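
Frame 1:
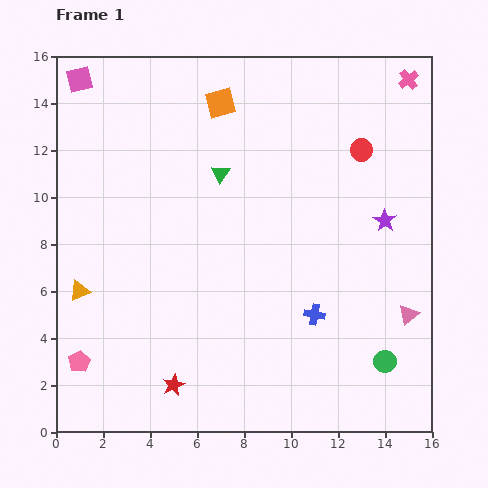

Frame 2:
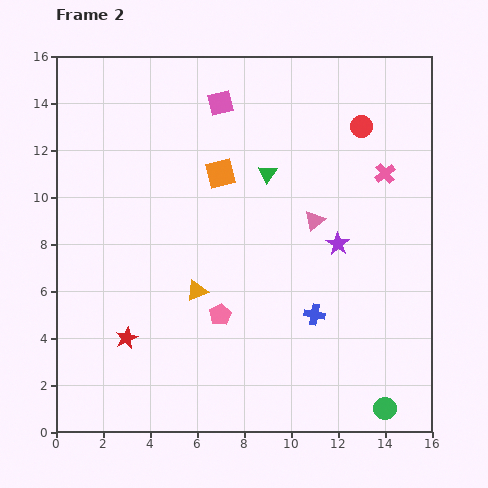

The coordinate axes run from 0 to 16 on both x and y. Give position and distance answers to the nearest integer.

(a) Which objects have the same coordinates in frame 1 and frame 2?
the blue cross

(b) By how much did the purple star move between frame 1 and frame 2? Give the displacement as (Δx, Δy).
(-2, -1)

The purple star was at (14, 9) in frame 1 and (12, 8) in frame 2.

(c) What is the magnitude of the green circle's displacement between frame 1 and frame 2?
2

The green circle moved from (14, 3) to (14, 1), a distance of √(0² + 2²) ≈ 2.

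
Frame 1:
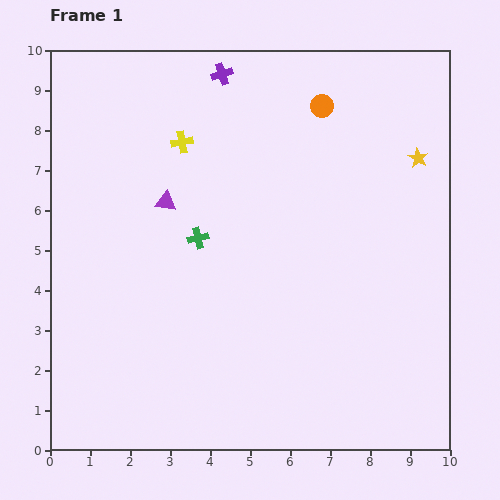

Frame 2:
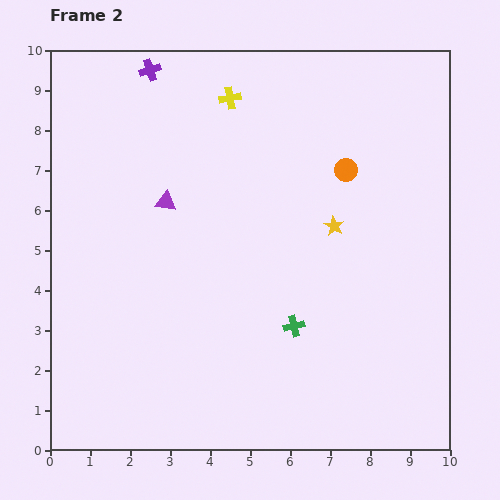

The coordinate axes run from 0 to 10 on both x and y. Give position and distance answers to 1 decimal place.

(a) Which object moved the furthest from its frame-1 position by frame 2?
the green cross

(moved 3.3; next 2.7)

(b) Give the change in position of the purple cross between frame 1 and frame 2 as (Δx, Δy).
(-1.8, 0.1)

The purple cross was at (4.3, 9.4) in frame 1 and (2.5, 9.5) in frame 2.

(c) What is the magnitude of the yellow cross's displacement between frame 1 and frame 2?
1.6

The yellow cross moved from (3.3, 7.7) to (4.5, 8.8), a distance of √(1.2² + 1.1²) ≈ 1.6.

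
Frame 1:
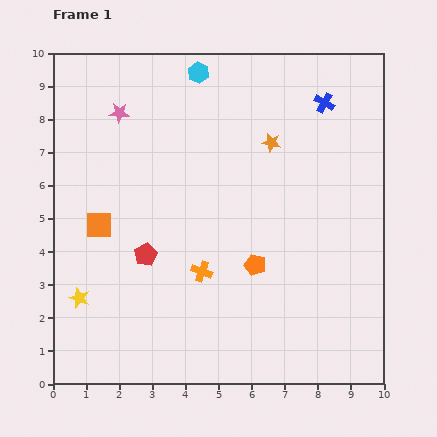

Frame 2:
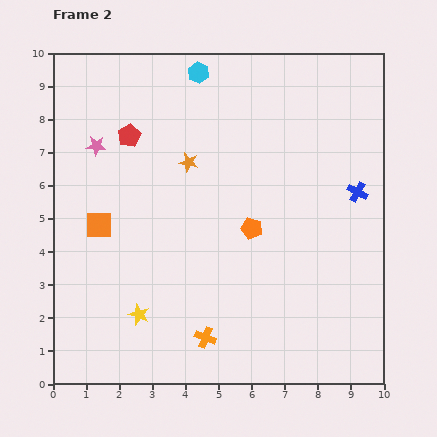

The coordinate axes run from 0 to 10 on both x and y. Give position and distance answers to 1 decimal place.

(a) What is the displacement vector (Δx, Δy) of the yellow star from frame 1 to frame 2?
(1.8, -0.5)

The yellow star was at (0.8, 2.6) in frame 1 and (2.6, 2.1) in frame 2.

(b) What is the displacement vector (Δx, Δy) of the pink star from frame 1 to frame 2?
(-0.7, -1.0)

The pink star was at (2.0, 8.2) in frame 1 and (1.3, 7.2) in frame 2.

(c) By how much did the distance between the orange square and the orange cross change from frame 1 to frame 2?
+1.3

Distance in frame 1: 3.4. Distance in frame 2: 4.7.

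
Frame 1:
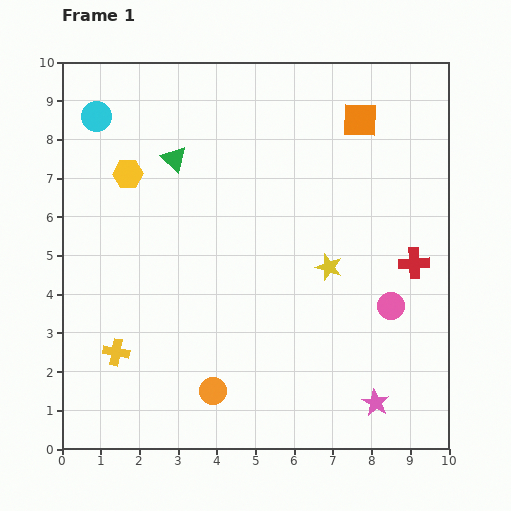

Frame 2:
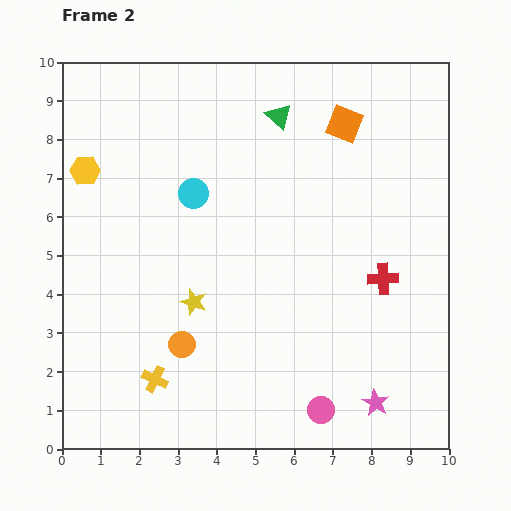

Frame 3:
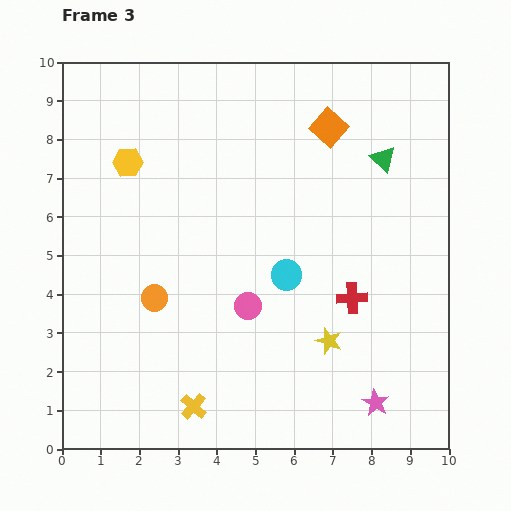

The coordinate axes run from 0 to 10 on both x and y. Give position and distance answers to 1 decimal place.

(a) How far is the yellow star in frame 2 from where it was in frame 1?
3.6

The yellow star moved from (6.9, 4.7) to (3.4, 3.8), a distance of √(3.5² + 0.9²) ≈ 3.6.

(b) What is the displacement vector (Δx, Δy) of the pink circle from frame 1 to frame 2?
(-1.8, -2.7)

The pink circle was at (8.5, 3.7) in frame 1 and (6.7, 1.0) in frame 2.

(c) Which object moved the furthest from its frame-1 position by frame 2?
the yellow star

(moved 3.6; next 3.2)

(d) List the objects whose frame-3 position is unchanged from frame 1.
the pink star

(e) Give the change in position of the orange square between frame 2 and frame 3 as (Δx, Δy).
(-0.4, -0.1)

The orange square was at (7.3, 8.4) in frame 2 and (6.9, 8.3) in frame 3.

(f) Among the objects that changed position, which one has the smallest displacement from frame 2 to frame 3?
the orange square

(moved 0.4)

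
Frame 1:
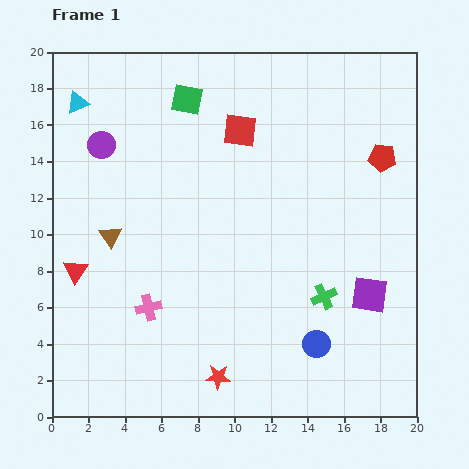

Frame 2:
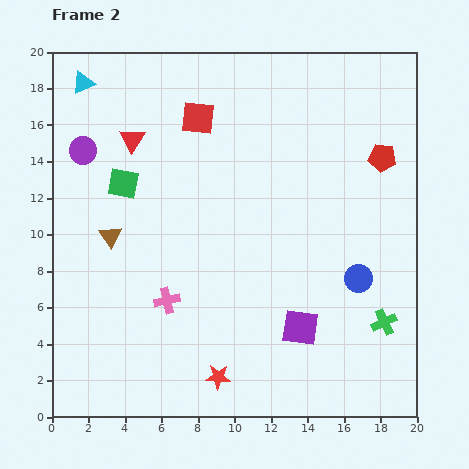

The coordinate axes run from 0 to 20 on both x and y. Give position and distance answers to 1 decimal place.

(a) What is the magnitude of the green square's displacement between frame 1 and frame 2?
5.8

The green square moved from (7.4, 17.4) to (3.9, 12.8), a distance of √(3.5² + 4.6²) ≈ 5.8.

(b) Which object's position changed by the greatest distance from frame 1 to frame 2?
the red triangle

(moved 7.8; next 5.8)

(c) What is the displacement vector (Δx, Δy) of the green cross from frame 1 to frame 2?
(3.3, -1.4)

The green cross was at (14.9, 6.6) in frame 1 and (18.2, 5.2) in frame 2.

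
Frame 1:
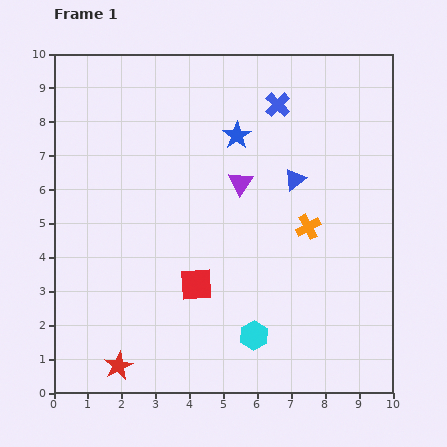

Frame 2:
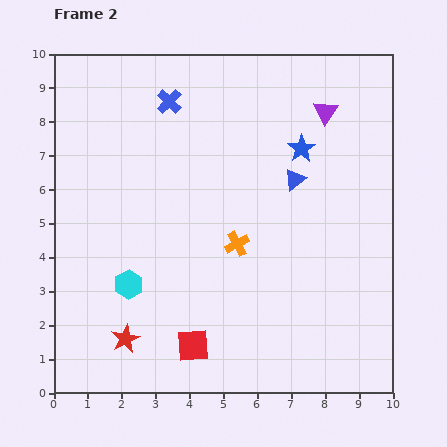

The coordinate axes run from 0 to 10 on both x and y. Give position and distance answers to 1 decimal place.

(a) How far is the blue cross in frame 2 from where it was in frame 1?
3.2

The blue cross moved from (6.6, 8.5) to (3.4, 8.6), a distance of √(3.2² + 0.1²) ≈ 3.2.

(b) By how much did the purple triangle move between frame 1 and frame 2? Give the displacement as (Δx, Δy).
(2.5, 2.1)

The purple triangle was at (5.5, 6.2) in frame 1 and (8.0, 8.3) in frame 2.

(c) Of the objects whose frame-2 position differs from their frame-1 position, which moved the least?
the red star

(moved 0.8)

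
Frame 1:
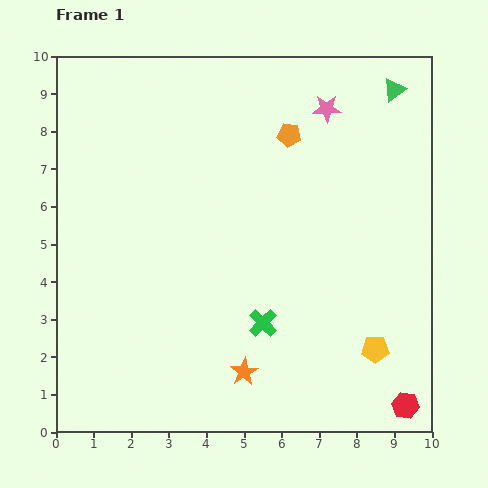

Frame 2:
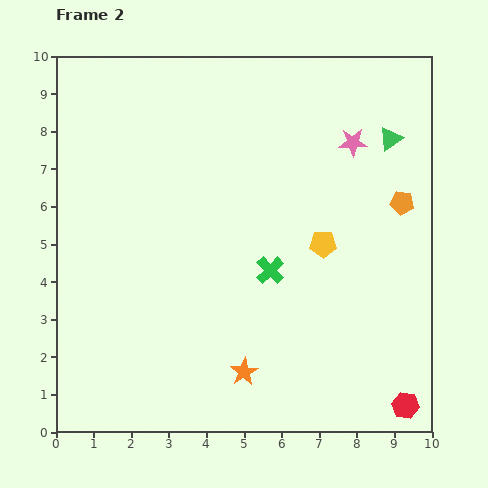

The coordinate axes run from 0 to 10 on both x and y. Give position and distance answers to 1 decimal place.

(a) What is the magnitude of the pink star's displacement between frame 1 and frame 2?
1.1

The pink star moved from (7.2, 8.6) to (7.9, 7.7), a distance of √(0.7² + 0.9²) ≈ 1.1.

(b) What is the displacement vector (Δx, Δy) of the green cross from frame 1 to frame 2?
(0.2, 1.4)

The green cross was at (5.5, 2.9) in frame 1 and (5.7, 4.3) in frame 2.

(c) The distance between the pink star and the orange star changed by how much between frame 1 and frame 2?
-0.5

Distance in frame 1: 7.3. Distance in frame 2: 6.8.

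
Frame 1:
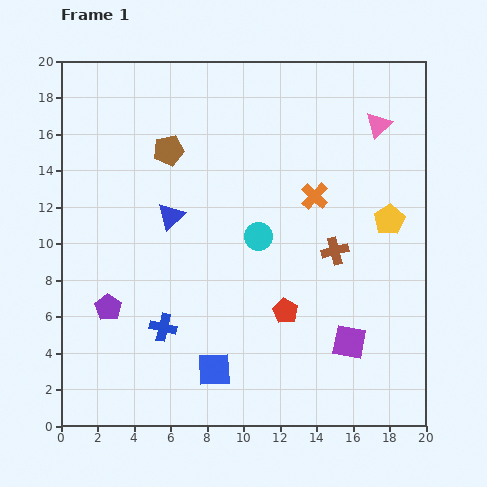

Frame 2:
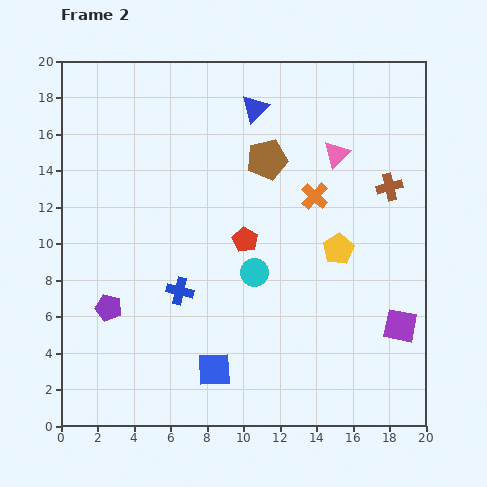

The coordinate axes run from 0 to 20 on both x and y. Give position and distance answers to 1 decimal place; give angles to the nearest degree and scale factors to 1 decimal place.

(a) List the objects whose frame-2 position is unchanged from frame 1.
the orange cross, the blue square, the purple pentagon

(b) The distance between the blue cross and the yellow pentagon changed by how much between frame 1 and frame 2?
-4.7

Distance in frame 1: 13.7. Distance in frame 2: 9.0.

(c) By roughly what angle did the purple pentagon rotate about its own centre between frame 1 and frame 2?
19° counter-clockwise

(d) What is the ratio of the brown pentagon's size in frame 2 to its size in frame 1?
1.3×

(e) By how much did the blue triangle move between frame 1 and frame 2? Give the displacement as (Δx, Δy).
(4.6, 5.9)

The blue triangle was at (6.0, 11.5) in frame 1 and (10.6, 17.4) in frame 2.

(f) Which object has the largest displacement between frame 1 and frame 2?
the blue triangle

(moved 7.5; next 5.4)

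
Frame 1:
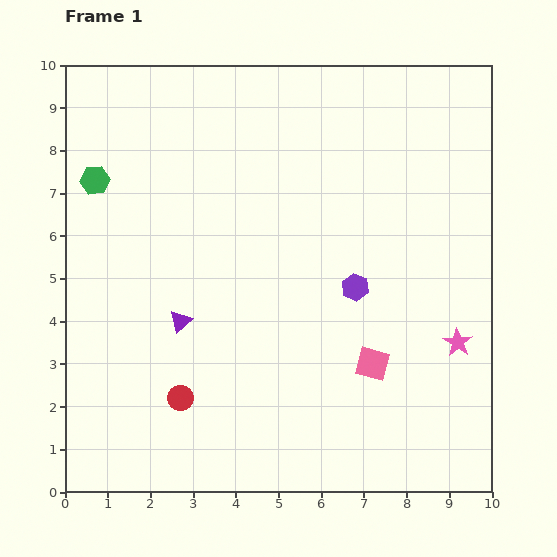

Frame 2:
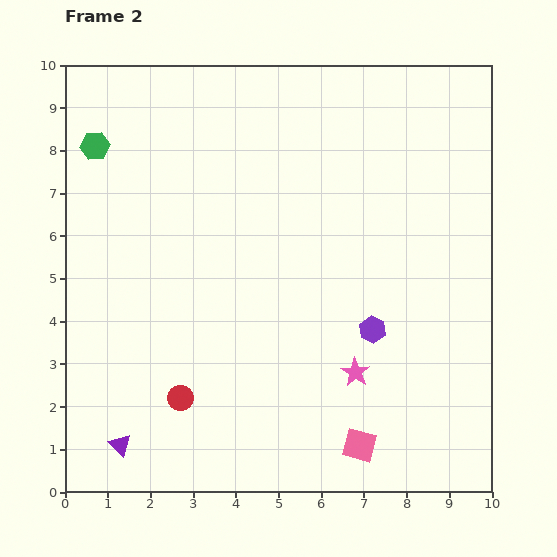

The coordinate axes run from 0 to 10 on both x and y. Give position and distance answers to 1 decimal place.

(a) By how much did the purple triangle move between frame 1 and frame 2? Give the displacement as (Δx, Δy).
(-1.4, -2.9)

The purple triangle was at (2.7, 4.0) in frame 1 and (1.3, 1.1) in frame 2.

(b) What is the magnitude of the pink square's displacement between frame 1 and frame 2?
1.9

The pink square moved from (7.2, 3.0) to (6.9, 1.1), a distance of √(0.3² + 1.9²) ≈ 1.9.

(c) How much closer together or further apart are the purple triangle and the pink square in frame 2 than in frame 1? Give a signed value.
+1.0

Distance in frame 1: 4.6. Distance in frame 2: 5.6.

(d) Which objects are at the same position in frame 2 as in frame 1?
the red circle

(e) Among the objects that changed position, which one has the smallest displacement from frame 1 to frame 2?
the green hexagon

(moved 0.8)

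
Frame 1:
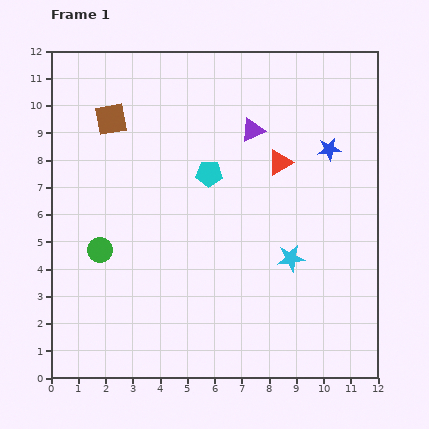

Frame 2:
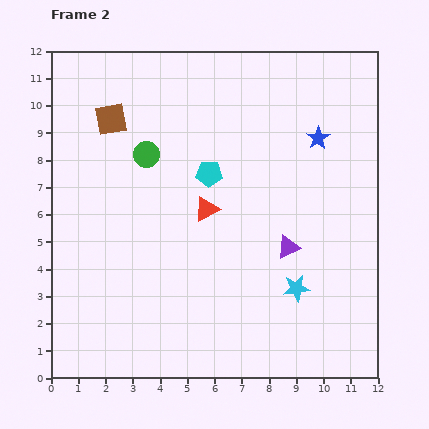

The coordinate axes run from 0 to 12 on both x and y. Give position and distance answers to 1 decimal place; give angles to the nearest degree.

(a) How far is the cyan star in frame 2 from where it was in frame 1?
1.1

The cyan star moved from (8.8, 4.4) to (9.0, 3.3), a distance of √(0.2² + 1.1²) ≈ 1.1.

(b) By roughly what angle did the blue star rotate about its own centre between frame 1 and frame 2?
26° counter-clockwise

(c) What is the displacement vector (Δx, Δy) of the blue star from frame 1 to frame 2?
(-0.4, 0.4)

The blue star was at (10.2, 8.4) in frame 1 and (9.8, 8.8) in frame 2.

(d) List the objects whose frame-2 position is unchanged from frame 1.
the cyan pentagon, the brown square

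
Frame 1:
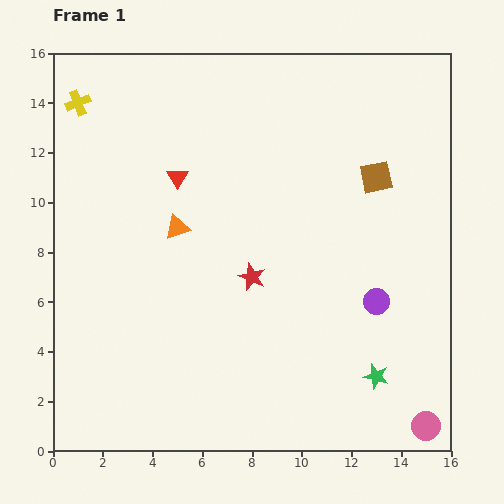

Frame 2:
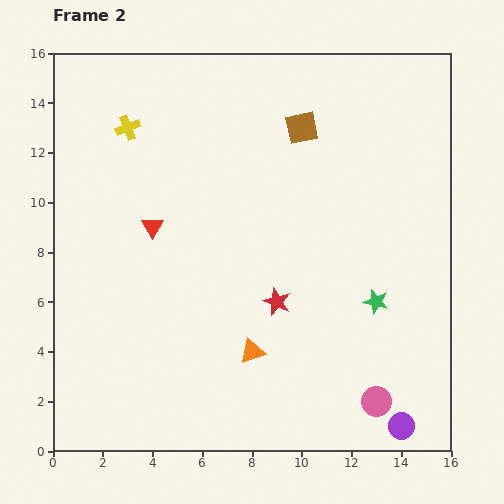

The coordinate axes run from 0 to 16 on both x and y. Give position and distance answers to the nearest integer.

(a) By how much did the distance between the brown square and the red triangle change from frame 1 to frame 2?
-1

Distance in frame 1: 8. Distance in frame 2: 7.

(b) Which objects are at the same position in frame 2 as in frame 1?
none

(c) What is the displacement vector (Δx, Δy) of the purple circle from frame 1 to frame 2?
(1, -5)

The purple circle was at (13, 6) in frame 1 and (14, 1) in frame 2.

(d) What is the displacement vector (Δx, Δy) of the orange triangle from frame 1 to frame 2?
(3, -5)

The orange triangle was at (5, 9) in frame 1 and (8, 4) in frame 2.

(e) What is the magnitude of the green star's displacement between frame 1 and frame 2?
3

The green star moved from (13, 3) to (13, 6), a distance of √(0² + 3²) ≈ 3.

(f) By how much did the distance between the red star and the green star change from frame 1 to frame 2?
-2

Distance in frame 1: 6. Distance in frame 2: 4.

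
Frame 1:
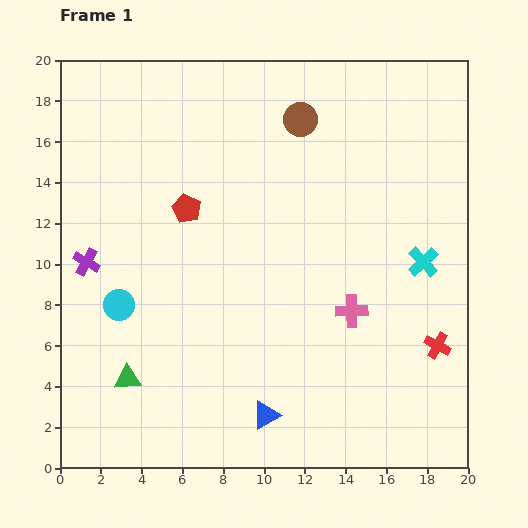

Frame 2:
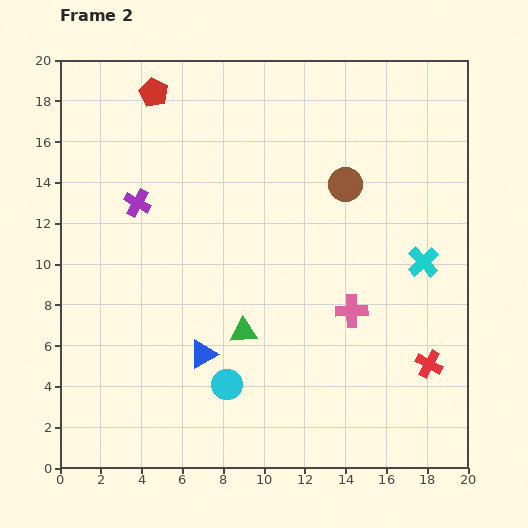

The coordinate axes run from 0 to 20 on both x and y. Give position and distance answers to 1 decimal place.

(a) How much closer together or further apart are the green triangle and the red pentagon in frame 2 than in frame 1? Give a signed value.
+3.7

Distance in frame 1: 8.8. Distance in frame 2: 12.5.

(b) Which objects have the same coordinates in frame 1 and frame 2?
the pink cross, the cyan cross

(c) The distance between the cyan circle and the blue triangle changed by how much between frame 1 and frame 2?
-7.1

Distance in frame 1: 9.0. Distance in frame 2: 1.9.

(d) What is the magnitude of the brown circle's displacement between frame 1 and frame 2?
3.9

The brown circle moved from (11.8, 17.1) to (14.0, 13.9), a distance of √(2.2² + 3.2²) ≈ 3.9.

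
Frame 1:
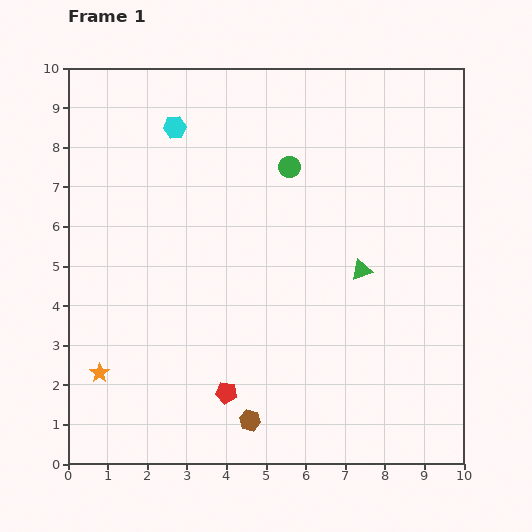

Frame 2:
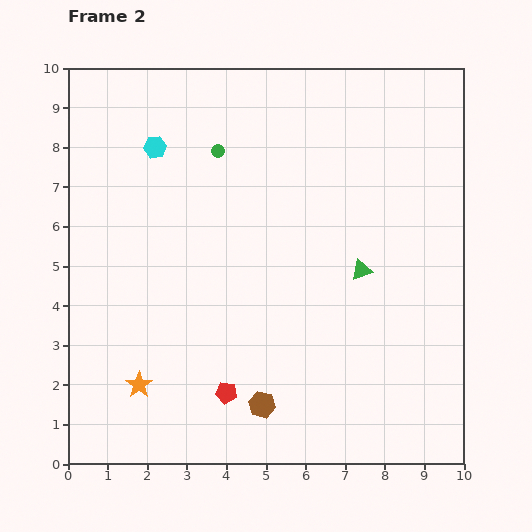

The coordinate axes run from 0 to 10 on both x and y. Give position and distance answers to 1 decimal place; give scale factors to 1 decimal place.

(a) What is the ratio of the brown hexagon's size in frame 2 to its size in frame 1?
1.3×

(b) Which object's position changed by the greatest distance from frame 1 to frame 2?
the green circle

(moved 1.8; next 1.0)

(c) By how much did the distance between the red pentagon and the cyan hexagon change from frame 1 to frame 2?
-0.3

Distance in frame 1: 6.8. Distance in frame 2: 6.5.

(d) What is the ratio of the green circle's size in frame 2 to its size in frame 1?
0.6×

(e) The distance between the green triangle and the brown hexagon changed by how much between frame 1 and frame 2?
-0.5

Distance in frame 1: 4.7. Distance in frame 2: 4.2.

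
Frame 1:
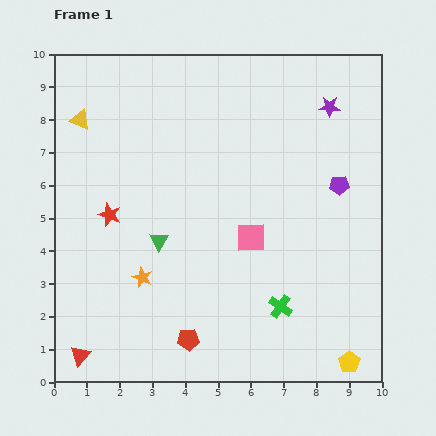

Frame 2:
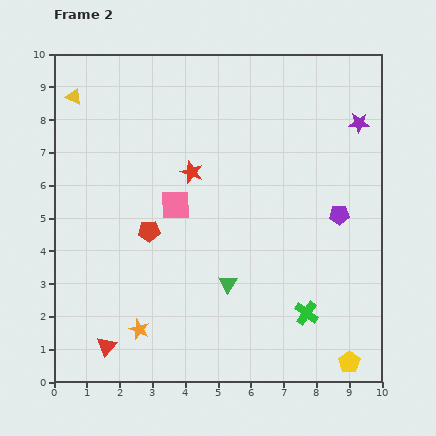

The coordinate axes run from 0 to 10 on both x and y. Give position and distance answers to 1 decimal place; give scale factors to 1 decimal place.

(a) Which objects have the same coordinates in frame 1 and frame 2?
the yellow pentagon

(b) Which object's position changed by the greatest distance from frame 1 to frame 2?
the red pentagon

(moved 3.5; next 2.8)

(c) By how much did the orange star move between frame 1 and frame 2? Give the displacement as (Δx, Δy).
(-0.1, -1.6)

The orange star was at (2.7, 3.2) in frame 1 and (2.6, 1.6) in frame 2.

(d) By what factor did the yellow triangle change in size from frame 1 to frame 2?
0.8×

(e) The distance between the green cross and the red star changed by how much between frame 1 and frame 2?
-0.4

Distance in frame 1: 5.9. Distance in frame 2: 5.5.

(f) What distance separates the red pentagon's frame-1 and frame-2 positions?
3.5

The red pentagon moved from (4.1, 1.3) to (2.9, 4.6), a distance of √(1.2² + 3.3²) ≈ 3.5.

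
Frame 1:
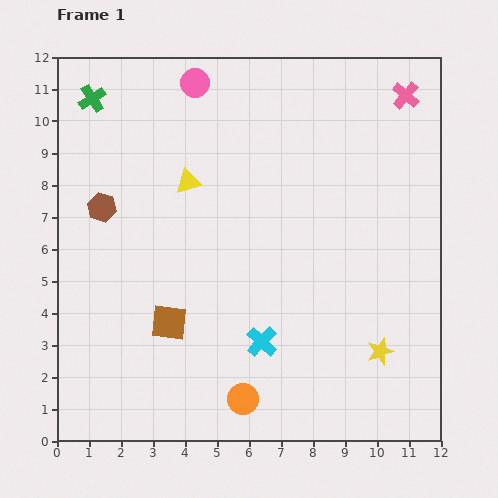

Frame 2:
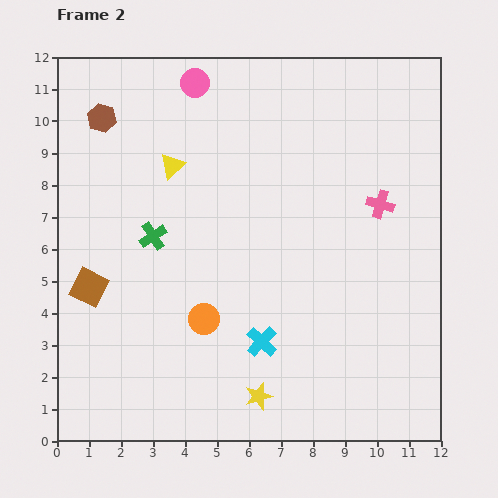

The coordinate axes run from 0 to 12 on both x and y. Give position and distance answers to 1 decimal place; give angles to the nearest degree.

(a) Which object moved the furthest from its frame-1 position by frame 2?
the green cross

(moved 4.7; next 4.0)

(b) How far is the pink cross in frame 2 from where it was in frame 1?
3.5

The pink cross moved from (10.9, 10.8) to (10.1, 7.4), a distance of √(0.8² + 3.4²) ≈ 3.5.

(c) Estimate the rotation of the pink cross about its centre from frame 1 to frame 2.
24° counter-clockwise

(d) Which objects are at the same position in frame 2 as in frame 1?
the cyan cross, the pink circle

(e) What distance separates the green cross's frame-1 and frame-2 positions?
4.7

The green cross moved from (1.1, 10.7) to (3.0, 6.4), a distance of √(1.9² + 4.3²) ≈ 4.7.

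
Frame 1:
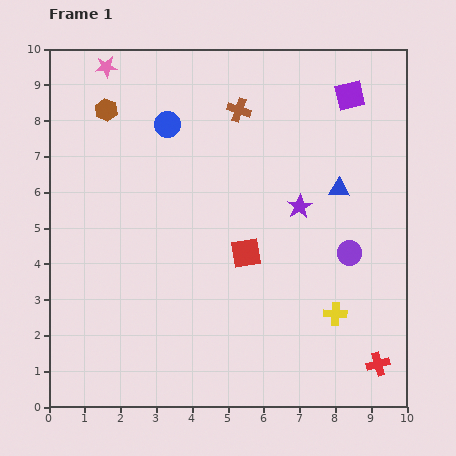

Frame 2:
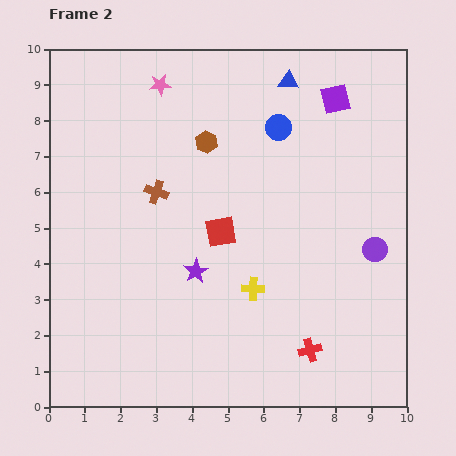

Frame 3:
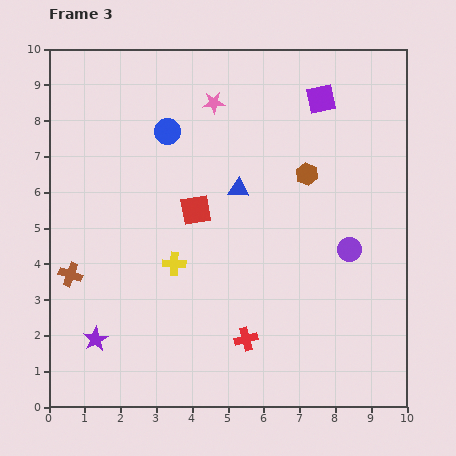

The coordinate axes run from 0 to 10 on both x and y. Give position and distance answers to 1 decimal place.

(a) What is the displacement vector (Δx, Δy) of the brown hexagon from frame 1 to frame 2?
(2.8, -0.9)

The brown hexagon was at (1.6, 8.3) in frame 1 and (4.4, 7.4) in frame 2.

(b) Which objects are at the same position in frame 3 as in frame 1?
none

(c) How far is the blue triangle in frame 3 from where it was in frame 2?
3.3

The blue triangle moved from (6.7, 9.1) to (5.3, 6.1), a distance of √(1.4² + 3.0²) ≈ 3.3.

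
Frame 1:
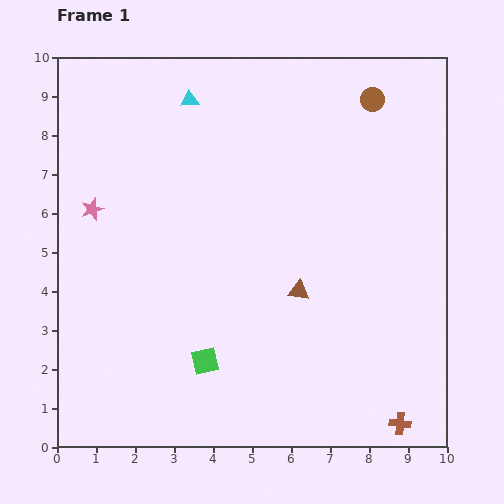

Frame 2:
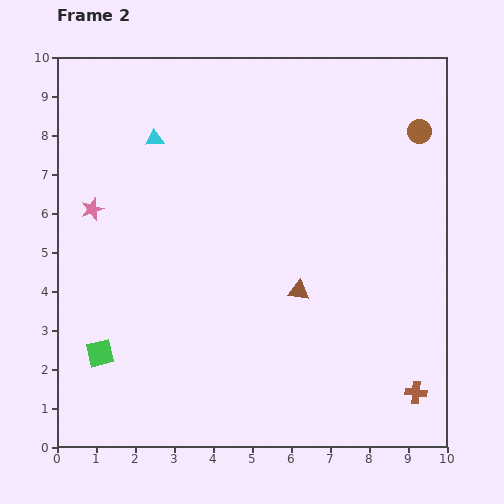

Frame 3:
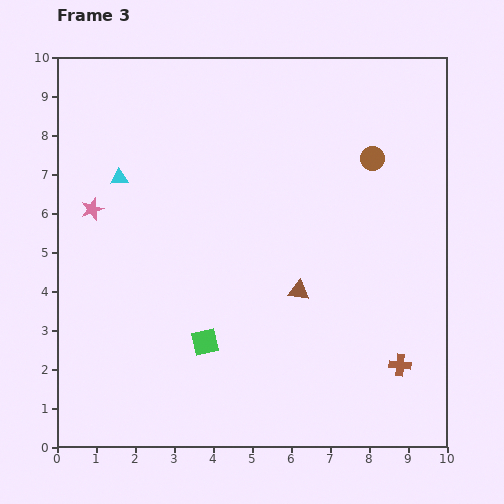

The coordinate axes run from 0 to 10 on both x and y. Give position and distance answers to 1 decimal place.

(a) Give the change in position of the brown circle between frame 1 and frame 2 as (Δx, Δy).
(1.2, -0.8)

The brown circle was at (8.1, 8.9) in frame 1 and (9.3, 8.1) in frame 2.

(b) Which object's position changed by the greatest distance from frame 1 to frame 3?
the cyan triangle

(moved 2.7; next 1.5)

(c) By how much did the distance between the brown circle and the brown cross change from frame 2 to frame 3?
-1.4

Distance in frame 2: 6.7. Distance in frame 3: 5.3.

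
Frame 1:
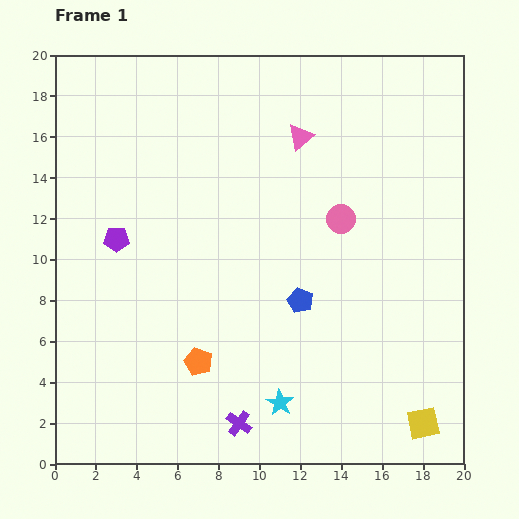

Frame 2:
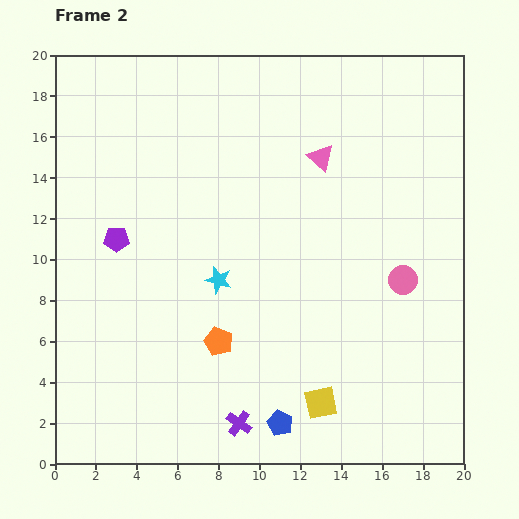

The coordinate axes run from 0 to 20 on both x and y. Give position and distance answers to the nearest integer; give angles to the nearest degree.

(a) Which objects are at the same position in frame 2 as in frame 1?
the purple cross, the purple pentagon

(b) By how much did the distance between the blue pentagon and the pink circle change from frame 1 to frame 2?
+5

Distance in frame 1: 4. Distance in frame 2: 9.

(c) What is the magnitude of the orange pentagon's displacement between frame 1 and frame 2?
1

The orange pentagon moved from (7, 5) to (8, 6), a distance of √(1² + 1²) ≈ 1.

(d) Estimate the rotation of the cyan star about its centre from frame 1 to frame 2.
18° counter-clockwise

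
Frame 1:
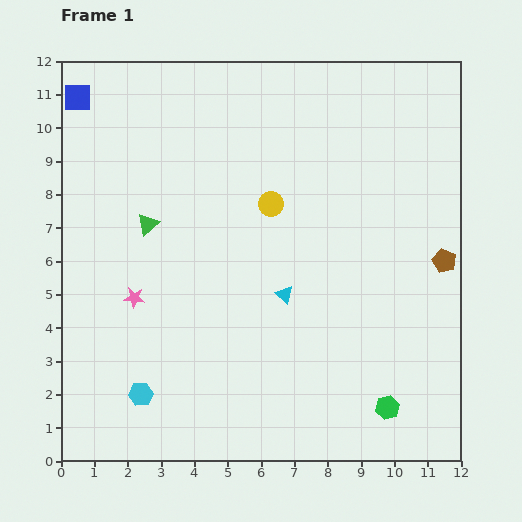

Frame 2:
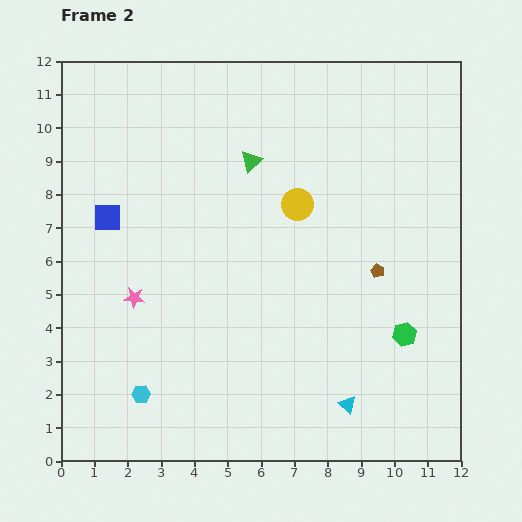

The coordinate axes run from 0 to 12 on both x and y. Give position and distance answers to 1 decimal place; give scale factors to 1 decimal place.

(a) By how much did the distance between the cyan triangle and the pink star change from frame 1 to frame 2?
+2.7

Distance in frame 1: 4.5. Distance in frame 2: 7.2.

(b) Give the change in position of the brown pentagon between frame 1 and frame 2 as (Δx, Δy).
(-2.0, -0.3)

The brown pentagon was at (11.5, 6.0) in frame 1 and (9.5, 5.7) in frame 2.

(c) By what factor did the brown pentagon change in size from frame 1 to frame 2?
0.6×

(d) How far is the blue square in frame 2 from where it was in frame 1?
3.7

The blue square moved from (0.5, 10.9) to (1.4, 7.3), a distance of √(0.9² + 3.6²) ≈ 3.7.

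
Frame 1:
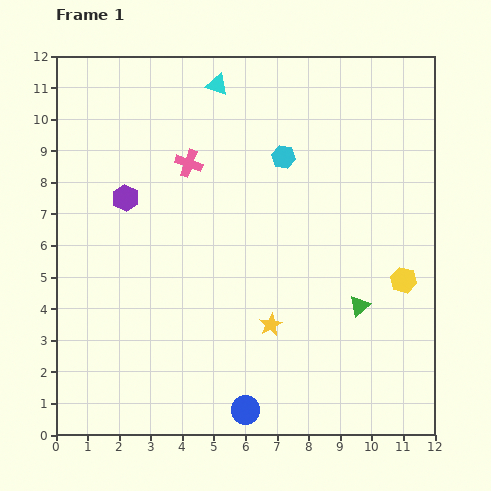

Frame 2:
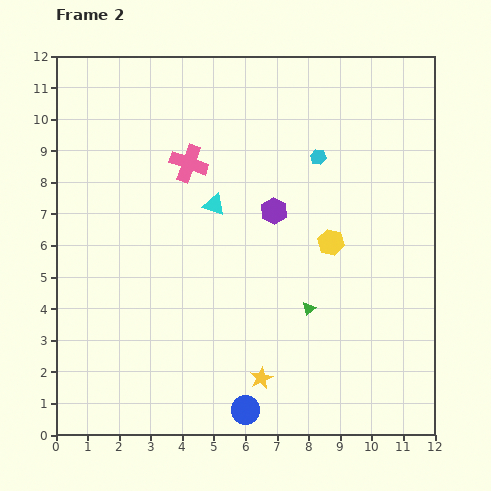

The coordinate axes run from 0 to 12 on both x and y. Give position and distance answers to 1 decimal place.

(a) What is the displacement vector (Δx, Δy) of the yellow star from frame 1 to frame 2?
(-0.3, -1.7)

The yellow star was at (6.8, 3.5) in frame 1 and (6.5, 1.8) in frame 2.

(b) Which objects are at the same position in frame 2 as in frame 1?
the pink cross, the blue circle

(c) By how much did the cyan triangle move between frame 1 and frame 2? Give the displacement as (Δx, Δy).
(-0.1, -3.8)

The cyan triangle was at (5.1, 11.1) in frame 1 and (5.0, 7.3) in frame 2.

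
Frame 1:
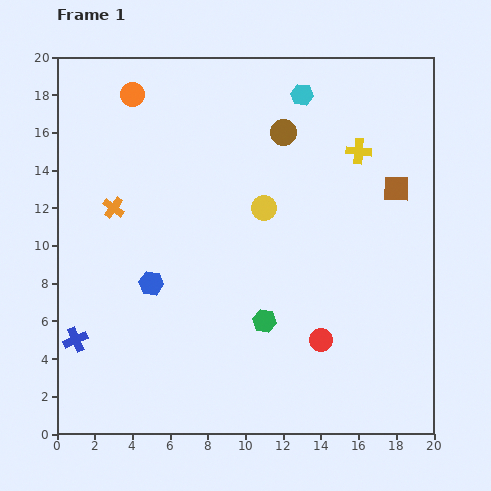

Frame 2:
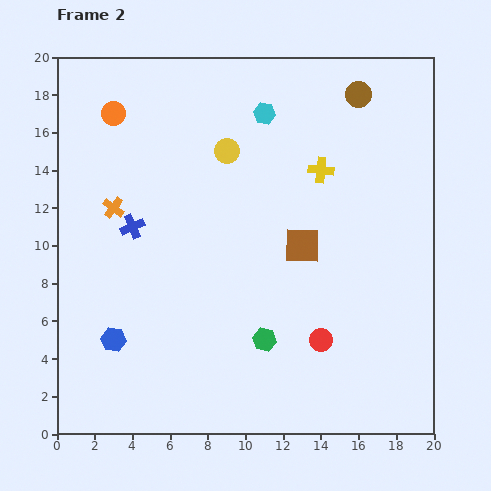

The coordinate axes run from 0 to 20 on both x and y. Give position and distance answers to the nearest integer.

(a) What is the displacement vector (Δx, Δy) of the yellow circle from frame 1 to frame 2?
(-2, 3)

The yellow circle was at (11, 12) in frame 1 and (9, 15) in frame 2.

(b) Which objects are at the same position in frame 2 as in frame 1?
the orange cross, the red circle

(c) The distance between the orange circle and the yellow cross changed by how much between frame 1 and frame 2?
-1

Distance in frame 1: 12. Distance in frame 2: 11.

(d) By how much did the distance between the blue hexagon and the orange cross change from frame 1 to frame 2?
+3

Distance in frame 1: 4. Distance in frame 2: 7.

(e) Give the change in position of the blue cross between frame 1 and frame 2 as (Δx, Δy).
(3, 6)

The blue cross was at (1, 5) in frame 1 and (4, 11) in frame 2.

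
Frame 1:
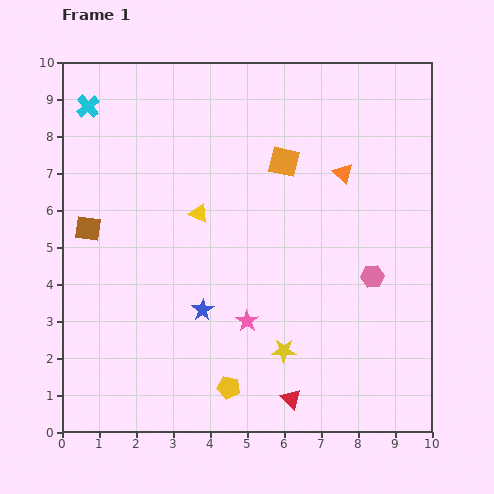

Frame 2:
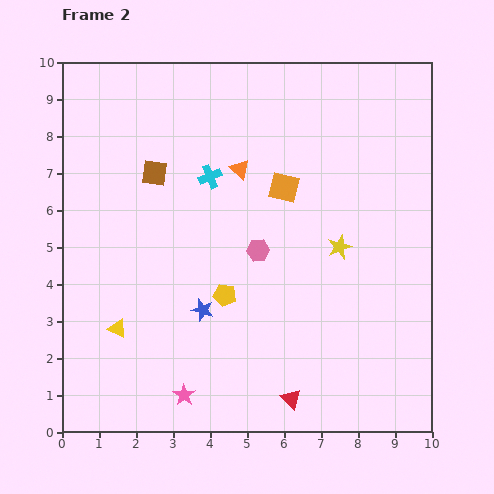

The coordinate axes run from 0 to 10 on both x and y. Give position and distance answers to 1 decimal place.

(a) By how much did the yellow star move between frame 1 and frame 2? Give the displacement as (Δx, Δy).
(1.5, 2.8)

The yellow star was at (6.0, 2.2) in frame 1 and (7.5, 5.0) in frame 2.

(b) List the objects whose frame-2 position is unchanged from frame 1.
the red triangle, the blue star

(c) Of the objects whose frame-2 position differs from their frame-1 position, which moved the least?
the orange square

(moved 0.7)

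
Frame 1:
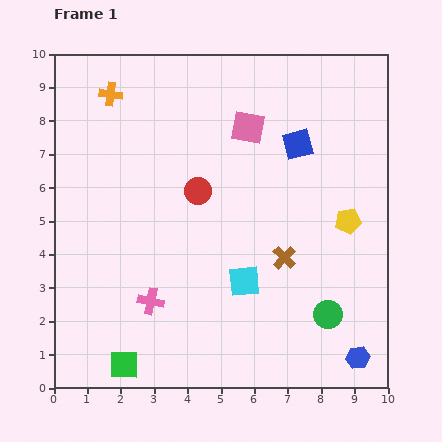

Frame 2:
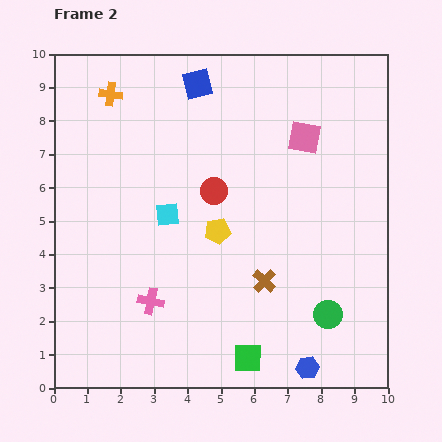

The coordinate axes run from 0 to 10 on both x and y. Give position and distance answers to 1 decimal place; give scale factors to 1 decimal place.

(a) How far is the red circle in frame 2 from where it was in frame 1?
0.5

The red circle moved from (4.3, 5.9) to (4.8, 5.9), a distance of √(0.5² + 0.0²) ≈ 0.5.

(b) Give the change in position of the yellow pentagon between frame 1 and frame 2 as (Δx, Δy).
(-3.9, -0.3)

The yellow pentagon was at (8.8, 5.0) in frame 1 and (4.9, 4.7) in frame 2.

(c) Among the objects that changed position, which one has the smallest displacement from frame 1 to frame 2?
the red circle

(moved 0.5)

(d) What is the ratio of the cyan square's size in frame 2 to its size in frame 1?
0.8×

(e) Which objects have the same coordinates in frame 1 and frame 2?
the pink cross, the green circle, the orange cross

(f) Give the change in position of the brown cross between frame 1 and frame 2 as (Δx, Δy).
(-0.6, -0.7)

The brown cross was at (6.9, 3.9) in frame 1 and (6.3, 3.2) in frame 2.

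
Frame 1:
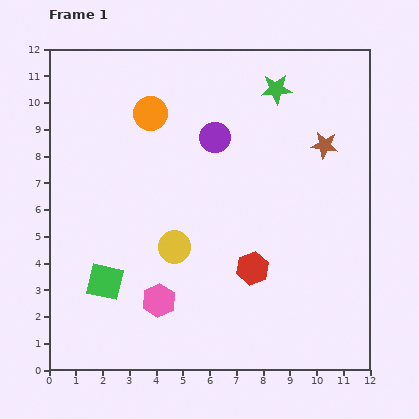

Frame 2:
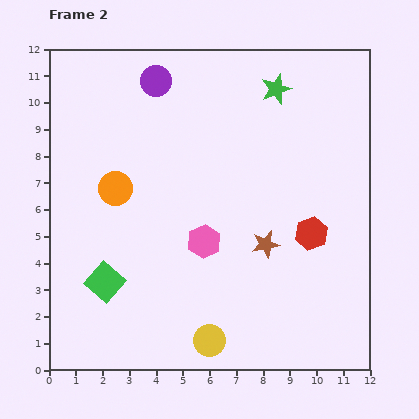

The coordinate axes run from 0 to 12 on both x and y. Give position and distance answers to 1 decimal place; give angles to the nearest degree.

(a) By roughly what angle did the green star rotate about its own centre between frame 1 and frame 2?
16° counter-clockwise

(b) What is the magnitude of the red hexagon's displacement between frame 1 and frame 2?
2.6

The red hexagon moved from (7.6, 3.8) to (9.8, 5.1), a distance of √(2.2² + 1.3²) ≈ 2.6.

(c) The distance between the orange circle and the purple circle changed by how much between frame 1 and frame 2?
+1.7

Distance in frame 1: 2.6. Distance in frame 2: 4.3.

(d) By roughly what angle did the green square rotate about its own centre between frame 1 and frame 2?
29° clockwise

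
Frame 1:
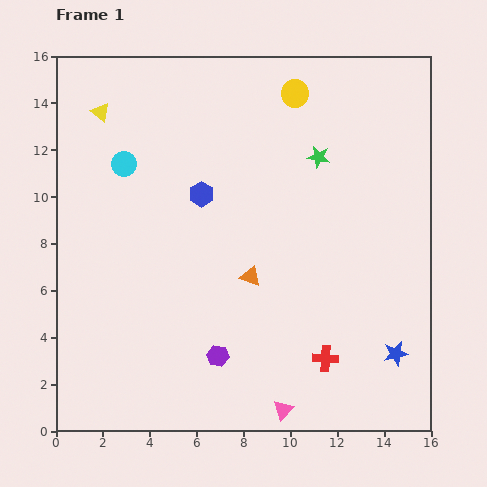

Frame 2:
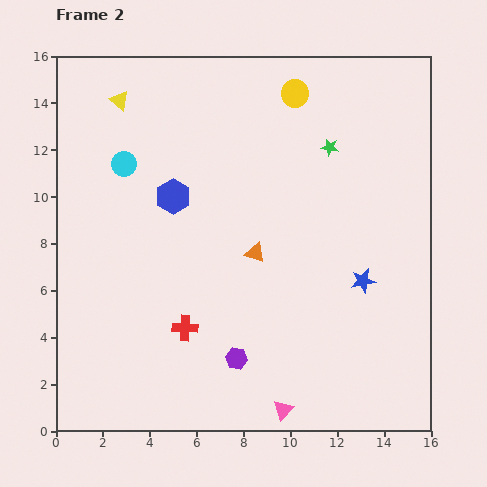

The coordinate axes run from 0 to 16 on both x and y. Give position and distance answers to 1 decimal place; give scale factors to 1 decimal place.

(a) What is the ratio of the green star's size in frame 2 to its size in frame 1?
0.8×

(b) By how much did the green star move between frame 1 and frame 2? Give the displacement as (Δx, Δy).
(0.5, 0.4)

The green star was at (11.2, 11.7) in frame 1 and (11.7, 12.1) in frame 2.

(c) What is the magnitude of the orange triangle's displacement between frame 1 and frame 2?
1.0

The orange triangle moved from (8.3, 6.6) to (8.5, 7.6), a distance of √(0.2² + 1.0²) ≈ 1.0.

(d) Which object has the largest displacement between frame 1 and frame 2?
the red cross

(moved 6.1; next 3.4)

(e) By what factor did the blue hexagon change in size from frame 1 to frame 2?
1.4×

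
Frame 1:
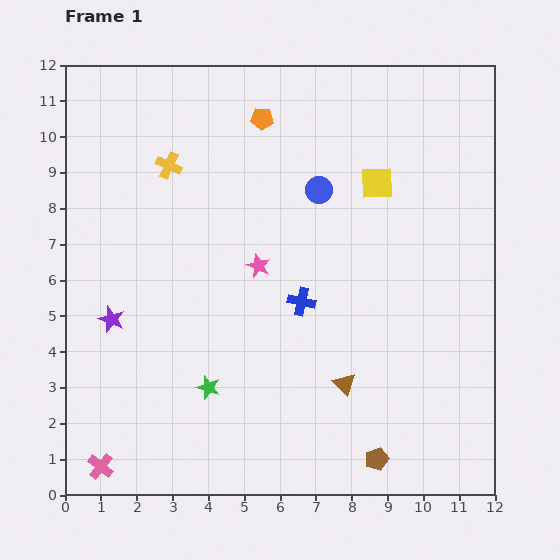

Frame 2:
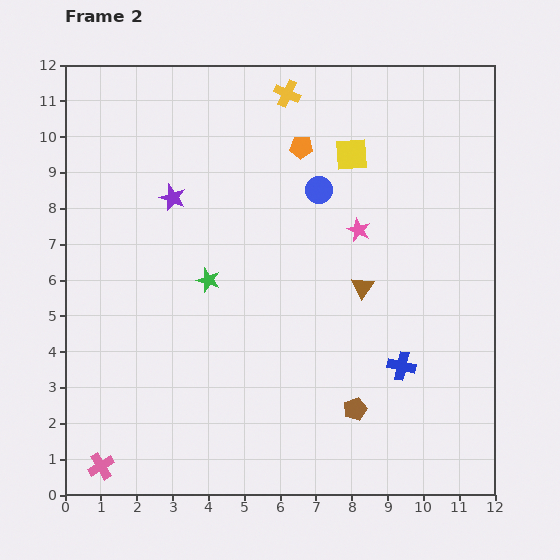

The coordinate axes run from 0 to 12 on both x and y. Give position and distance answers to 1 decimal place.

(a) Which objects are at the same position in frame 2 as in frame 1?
the blue circle, the pink cross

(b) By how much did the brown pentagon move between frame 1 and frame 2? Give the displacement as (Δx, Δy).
(-0.6, 1.4)

The brown pentagon was at (8.7, 1.0) in frame 1 and (8.1, 2.4) in frame 2.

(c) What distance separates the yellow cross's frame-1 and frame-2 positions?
3.9

The yellow cross moved from (2.9, 9.2) to (6.2, 11.2), a distance of √(3.3² + 2.0²) ≈ 3.9.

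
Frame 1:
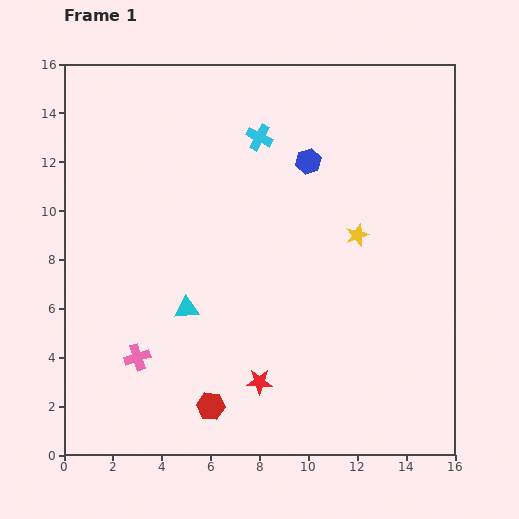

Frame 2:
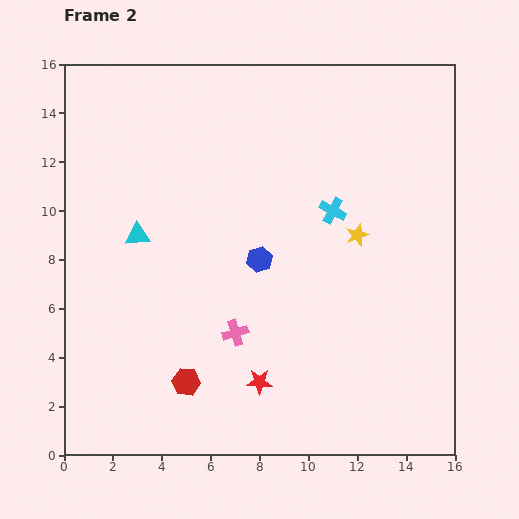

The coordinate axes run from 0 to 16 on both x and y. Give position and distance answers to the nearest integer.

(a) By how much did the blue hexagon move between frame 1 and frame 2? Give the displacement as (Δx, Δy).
(-2, -4)

The blue hexagon was at (10, 12) in frame 1 and (8, 8) in frame 2.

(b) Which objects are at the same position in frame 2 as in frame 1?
the red star, the yellow star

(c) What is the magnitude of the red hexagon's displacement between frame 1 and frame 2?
1

The red hexagon moved from (6, 2) to (5, 3), a distance of √(1² + 1²) ≈ 1.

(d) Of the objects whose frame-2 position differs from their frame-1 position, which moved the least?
the red hexagon

(moved 1)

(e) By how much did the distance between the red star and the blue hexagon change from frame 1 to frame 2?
-4

Distance in frame 1: 9. Distance in frame 2: 5.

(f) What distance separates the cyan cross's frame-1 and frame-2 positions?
4

The cyan cross moved from (8, 13) to (11, 10), a distance of √(3² + 3²) ≈ 4.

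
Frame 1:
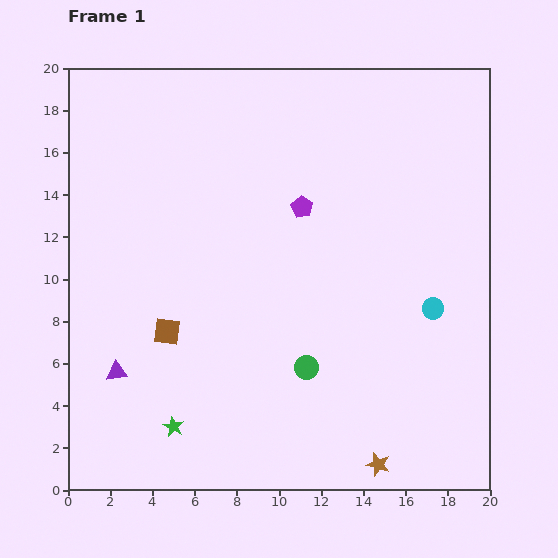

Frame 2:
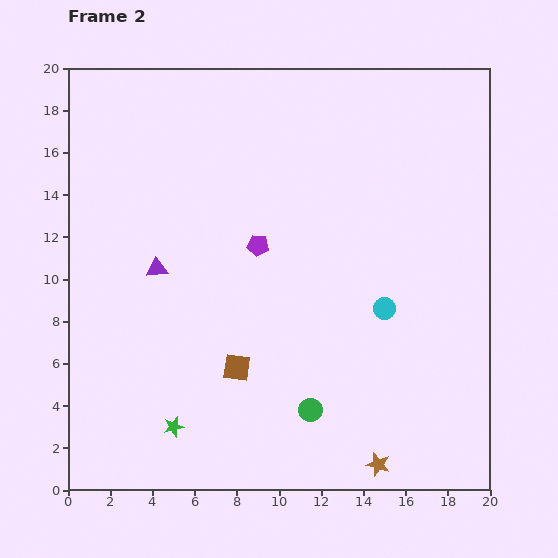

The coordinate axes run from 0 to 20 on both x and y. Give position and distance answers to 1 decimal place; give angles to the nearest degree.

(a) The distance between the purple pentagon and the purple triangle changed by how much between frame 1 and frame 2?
-6.9

Distance in frame 1: 11.8. Distance in frame 2: 4.9.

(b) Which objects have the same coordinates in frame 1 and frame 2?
the brown star, the green star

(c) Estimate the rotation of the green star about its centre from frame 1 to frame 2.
30° clockwise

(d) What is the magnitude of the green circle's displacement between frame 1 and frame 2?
2.0

The green circle moved from (11.3, 5.8) to (11.5, 3.8), a distance of √(0.2² + 2.0²) ≈ 2.0.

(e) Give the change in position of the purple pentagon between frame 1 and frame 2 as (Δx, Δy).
(-2.1, -1.8)

The purple pentagon was at (11.1, 13.4) in frame 1 and (9.0, 11.6) in frame 2.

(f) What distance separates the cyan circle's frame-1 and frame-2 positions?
2.3

The cyan circle moved from (17.3, 8.6) to (15.0, 8.6), a distance of √(2.3² + 0.0²) ≈ 2.3.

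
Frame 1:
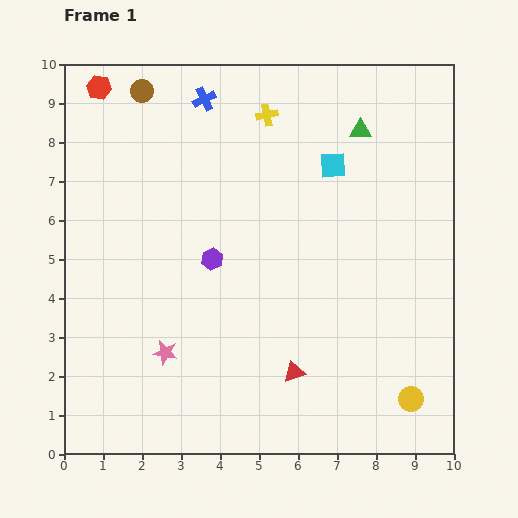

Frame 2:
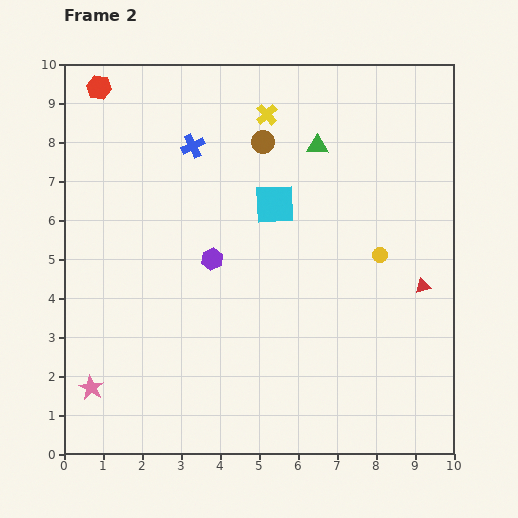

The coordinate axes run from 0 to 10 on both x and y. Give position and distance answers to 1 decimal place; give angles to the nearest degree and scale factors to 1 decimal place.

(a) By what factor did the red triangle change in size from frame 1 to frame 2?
0.7×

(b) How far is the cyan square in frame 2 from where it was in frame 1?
1.8

The cyan square moved from (6.9, 7.4) to (5.4, 6.4), a distance of √(1.5² + 1.0²) ≈ 1.8.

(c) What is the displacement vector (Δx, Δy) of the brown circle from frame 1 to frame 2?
(3.1, -1.3)

The brown circle was at (2.0, 9.3) in frame 1 and (5.1, 8.0) in frame 2.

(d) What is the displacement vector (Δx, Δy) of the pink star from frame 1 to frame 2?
(-1.9, -0.9)

The pink star was at (2.6, 2.6) in frame 1 and (0.7, 1.7) in frame 2.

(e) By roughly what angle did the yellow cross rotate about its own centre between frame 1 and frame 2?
32° counter-clockwise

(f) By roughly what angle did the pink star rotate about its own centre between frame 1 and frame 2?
18° clockwise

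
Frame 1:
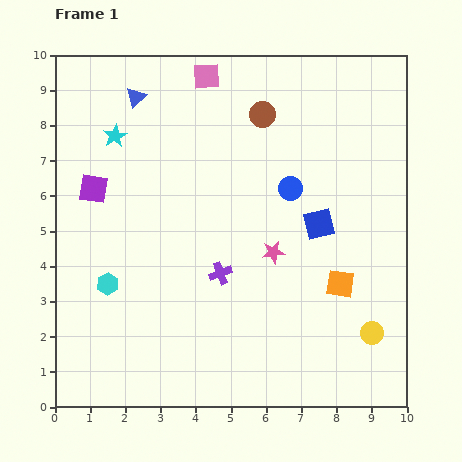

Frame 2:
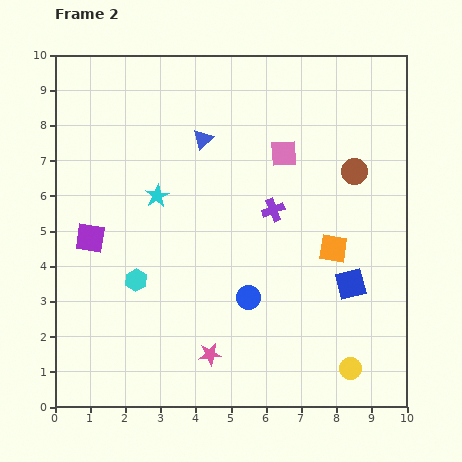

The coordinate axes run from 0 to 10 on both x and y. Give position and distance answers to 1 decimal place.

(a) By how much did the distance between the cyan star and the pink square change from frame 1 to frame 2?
+0.7

Distance in frame 1: 3.1. Distance in frame 2: 3.8.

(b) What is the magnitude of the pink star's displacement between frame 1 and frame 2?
3.4

The pink star moved from (6.2, 4.4) to (4.4, 1.5), a distance of √(1.8² + 2.9²) ≈ 3.4.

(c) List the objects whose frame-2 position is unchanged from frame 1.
none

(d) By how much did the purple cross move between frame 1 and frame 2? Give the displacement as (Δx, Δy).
(1.5, 1.8)

The purple cross was at (4.7, 3.8) in frame 1 and (6.2, 5.6) in frame 2.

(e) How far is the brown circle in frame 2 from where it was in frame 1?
3.1

The brown circle moved from (5.9, 8.3) to (8.5, 6.7), a distance of √(2.6² + 1.6²) ≈ 3.1.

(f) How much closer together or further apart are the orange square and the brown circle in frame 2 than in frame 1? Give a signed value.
-3.0

Distance in frame 1: 5.3. Distance in frame 2: 2.3.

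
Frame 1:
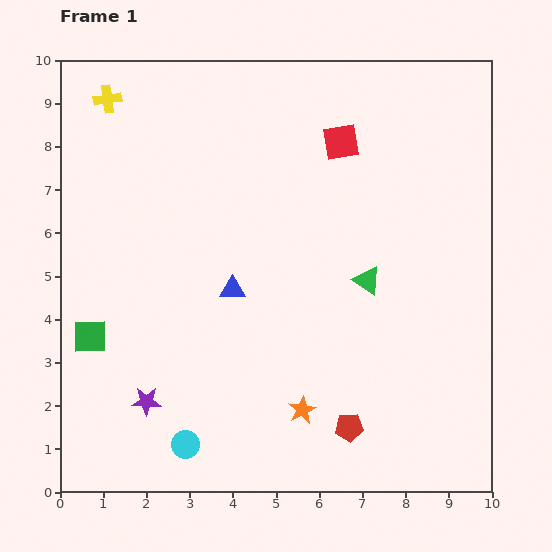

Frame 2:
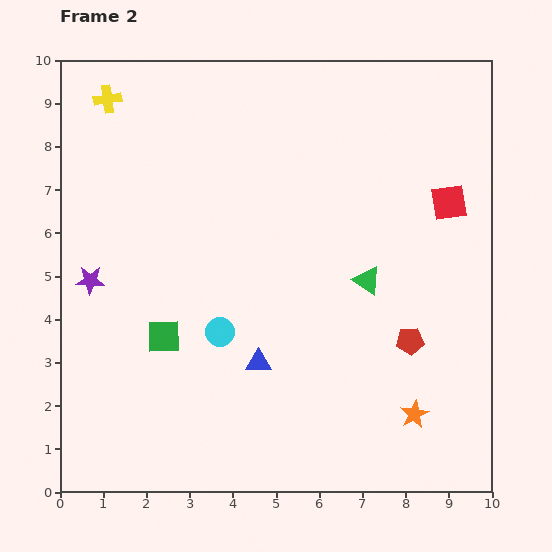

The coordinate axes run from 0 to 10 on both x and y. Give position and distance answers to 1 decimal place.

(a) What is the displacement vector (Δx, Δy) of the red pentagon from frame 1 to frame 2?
(1.4, 2.0)

The red pentagon was at (6.7, 1.5) in frame 1 and (8.1, 3.5) in frame 2.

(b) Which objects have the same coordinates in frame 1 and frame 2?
the green triangle, the yellow cross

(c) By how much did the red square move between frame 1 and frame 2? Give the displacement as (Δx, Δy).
(2.5, -1.4)

The red square was at (6.5, 8.1) in frame 1 and (9.0, 6.7) in frame 2.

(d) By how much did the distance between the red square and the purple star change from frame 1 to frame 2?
+1.0

Distance in frame 1: 7.5. Distance in frame 2: 8.5.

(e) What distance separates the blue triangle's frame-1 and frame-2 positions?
1.8

The blue triangle moved from (4.0, 4.7) to (4.6, 3.0), a distance of √(0.6² + 1.7²) ≈ 1.8.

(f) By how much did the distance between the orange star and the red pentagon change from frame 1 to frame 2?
+0.5

Distance in frame 1: 1.2. Distance in frame 2: 1.7.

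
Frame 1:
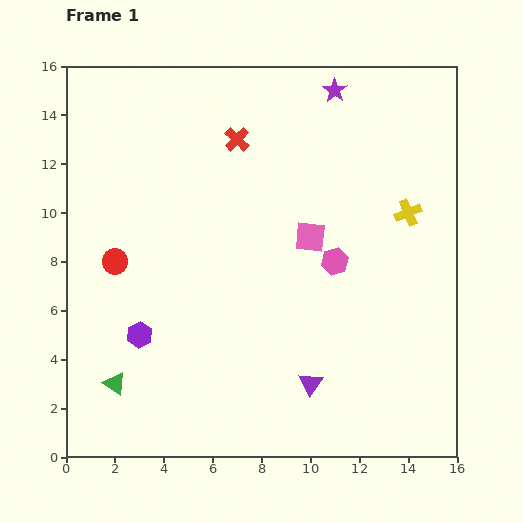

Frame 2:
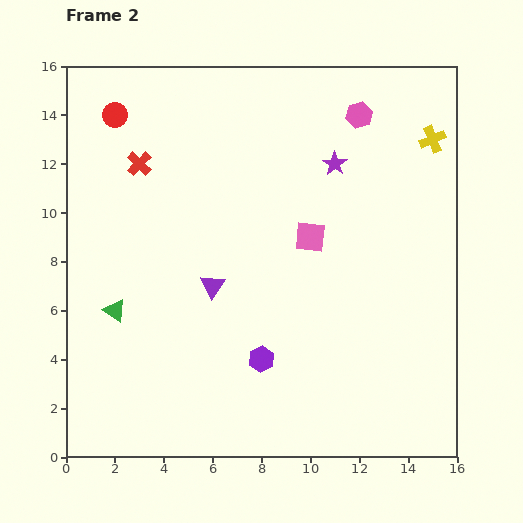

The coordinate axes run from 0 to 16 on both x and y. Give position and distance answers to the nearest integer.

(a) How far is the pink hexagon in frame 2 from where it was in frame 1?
6

The pink hexagon moved from (11, 8) to (12, 14), a distance of √(1² + 6²) ≈ 6.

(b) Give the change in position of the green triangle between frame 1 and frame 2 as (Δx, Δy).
(0, 3)

The green triangle was at (2, 3) in frame 1 and (2, 6) in frame 2.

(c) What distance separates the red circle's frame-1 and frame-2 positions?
6

The red circle moved from (2, 8) to (2, 14), a distance of √(0² + 6²) ≈ 6.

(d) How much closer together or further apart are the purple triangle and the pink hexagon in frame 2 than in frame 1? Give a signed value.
+4

Distance in frame 1: 5. Distance in frame 2: 9.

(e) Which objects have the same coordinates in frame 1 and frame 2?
the pink square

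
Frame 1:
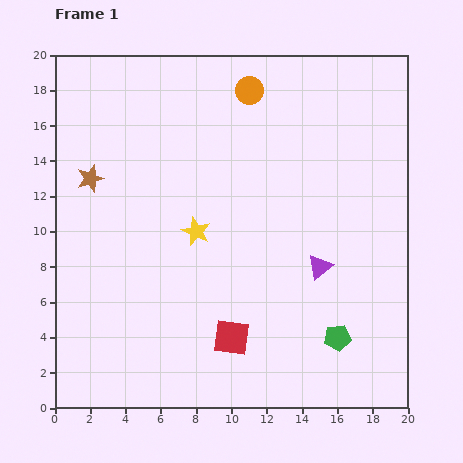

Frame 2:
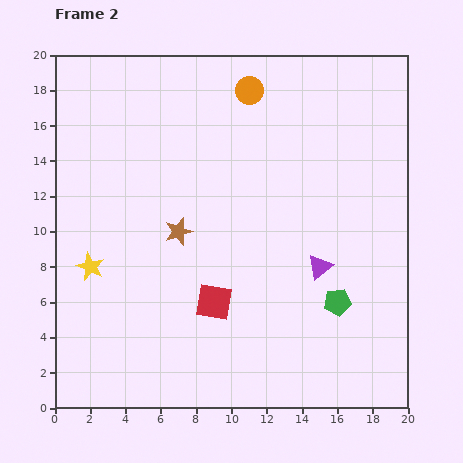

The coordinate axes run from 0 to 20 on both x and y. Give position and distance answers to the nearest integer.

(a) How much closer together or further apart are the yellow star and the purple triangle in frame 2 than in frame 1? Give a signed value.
+6

Distance in frame 1: 7. Distance in frame 2: 13.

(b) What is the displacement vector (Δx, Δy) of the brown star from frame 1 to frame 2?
(5, -3)

The brown star was at (2, 13) in frame 1 and (7, 10) in frame 2.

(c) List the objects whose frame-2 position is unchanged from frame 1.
the purple triangle, the orange circle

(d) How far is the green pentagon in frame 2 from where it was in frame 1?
2

The green pentagon moved from (16, 4) to (16, 6), a distance of √(0² + 2²) ≈ 2.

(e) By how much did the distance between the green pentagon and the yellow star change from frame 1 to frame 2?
+4

Distance in frame 1: 10. Distance in frame 2: 14.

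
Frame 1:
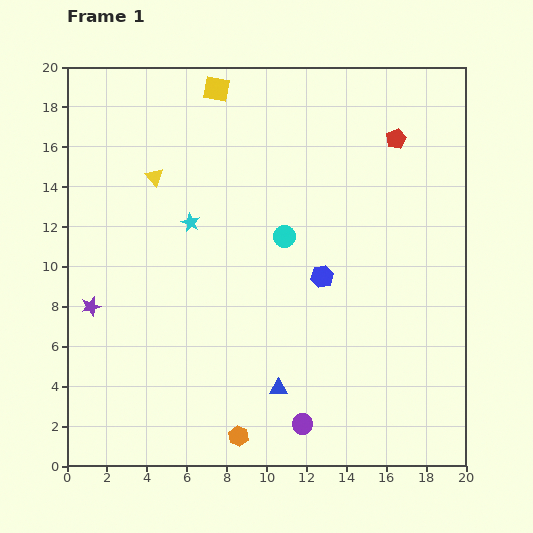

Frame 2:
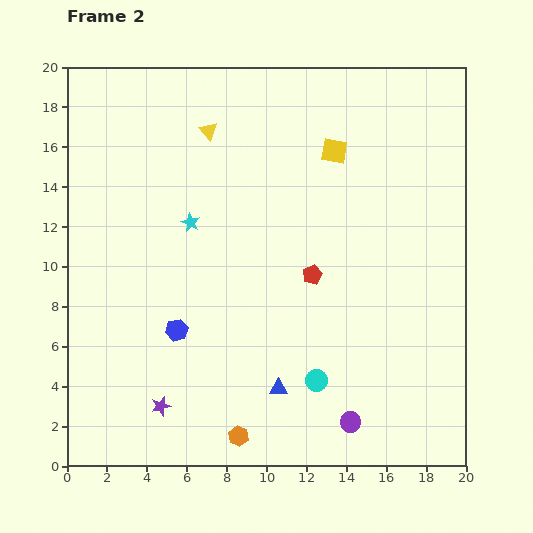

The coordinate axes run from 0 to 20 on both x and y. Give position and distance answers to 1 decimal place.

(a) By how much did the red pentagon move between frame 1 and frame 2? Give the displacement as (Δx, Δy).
(-4.2, -6.8)

The red pentagon was at (16.5, 16.4) in frame 1 and (12.3, 9.6) in frame 2.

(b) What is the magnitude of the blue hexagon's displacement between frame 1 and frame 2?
7.8

The blue hexagon moved from (12.8, 9.5) to (5.5, 6.8), a distance of √(7.3² + 2.7²) ≈ 7.8.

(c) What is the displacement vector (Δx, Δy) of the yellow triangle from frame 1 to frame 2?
(2.7, 2.3)

The yellow triangle was at (4.4, 14.5) in frame 1 and (7.1, 16.8) in frame 2.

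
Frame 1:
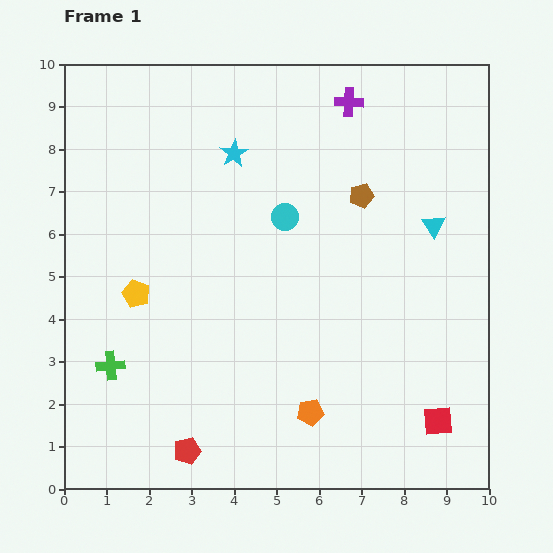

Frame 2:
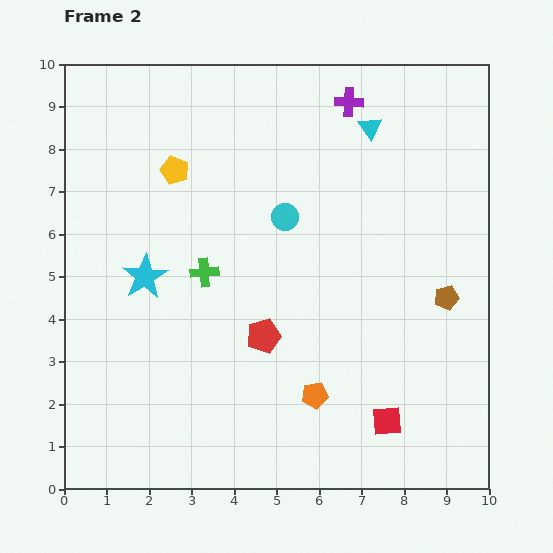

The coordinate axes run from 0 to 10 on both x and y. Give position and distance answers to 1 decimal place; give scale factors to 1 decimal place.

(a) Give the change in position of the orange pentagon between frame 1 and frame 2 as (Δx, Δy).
(0.1, 0.4)

The orange pentagon was at (5.8, 1.8) in frame 1 and (5.9, 2.2) in frame 2.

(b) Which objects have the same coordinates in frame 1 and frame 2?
the cyan circle, the purple cross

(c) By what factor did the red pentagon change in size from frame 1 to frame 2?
1.3×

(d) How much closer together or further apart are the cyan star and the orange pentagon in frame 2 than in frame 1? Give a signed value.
-1.5

Distance in frame 1: 6.4. Distance in frame 2: 4.9.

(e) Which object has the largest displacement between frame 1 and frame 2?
the cyan star

(moved 3.6; next 3.2)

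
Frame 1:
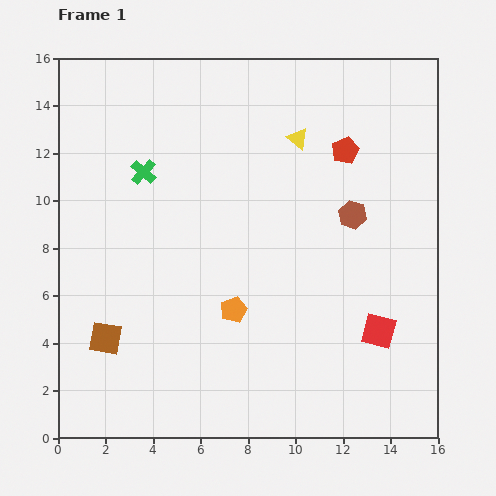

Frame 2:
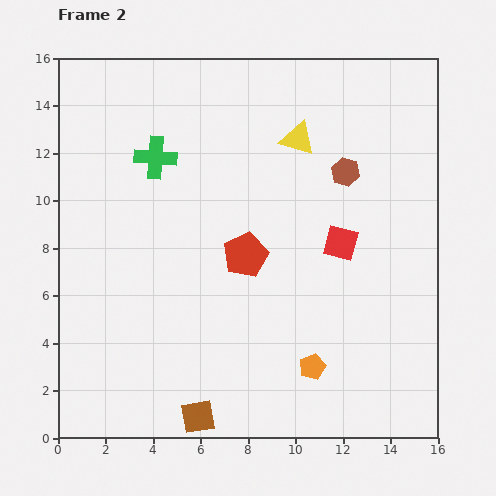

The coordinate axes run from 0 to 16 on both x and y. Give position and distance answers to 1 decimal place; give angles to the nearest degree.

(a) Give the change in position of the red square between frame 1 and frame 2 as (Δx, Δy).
(-1.6, 3.7)

The red square was at (13.5, 4.5) in frame 1 and (11.9, 8.2) in frame 2.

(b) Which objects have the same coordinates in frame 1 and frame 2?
the yellow triangle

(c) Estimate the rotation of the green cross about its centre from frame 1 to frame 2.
37° counter-clockwise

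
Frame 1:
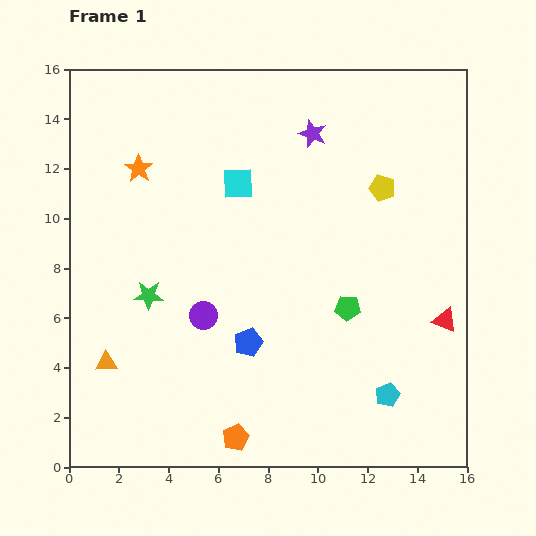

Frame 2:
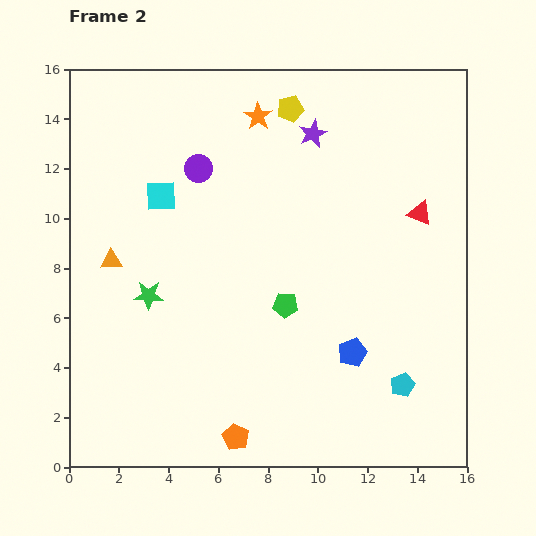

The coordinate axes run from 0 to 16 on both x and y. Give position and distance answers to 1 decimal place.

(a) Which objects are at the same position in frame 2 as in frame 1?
the green star, the orange pentagon, the purple star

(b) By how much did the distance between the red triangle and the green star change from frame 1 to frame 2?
-0.5

Distance in frame 1: 11.9. Distance in frame 2: 11.4.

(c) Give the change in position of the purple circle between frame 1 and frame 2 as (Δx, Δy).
(-0.2, 5.9)

The purple circle was at (5.4, 6.1) in frame 1 and (5.2, 12.0) in frame 2.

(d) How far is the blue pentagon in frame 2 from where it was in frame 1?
4.2

The blue pentagon moved from (7.2, 5.0) to (11.4, 4.6), a distance of √(4.2² + 0.4²) ≈ 4.2.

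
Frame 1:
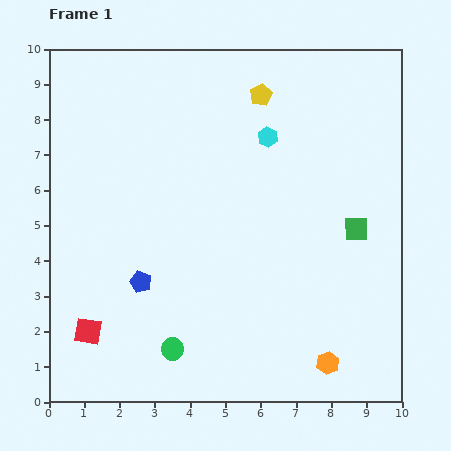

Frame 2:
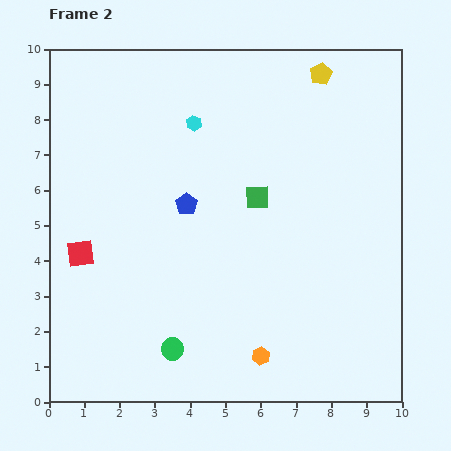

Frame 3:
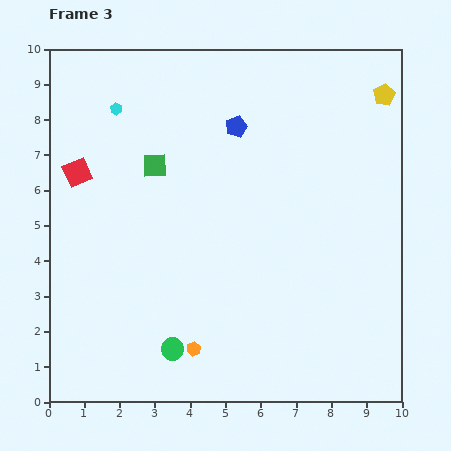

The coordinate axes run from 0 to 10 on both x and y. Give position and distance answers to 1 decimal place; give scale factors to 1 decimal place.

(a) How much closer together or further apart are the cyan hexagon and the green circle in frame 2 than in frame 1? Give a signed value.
-0.2

Distance in frame 1: 6.6. Distance in frame 2: 6.4.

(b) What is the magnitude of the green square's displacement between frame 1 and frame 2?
2.9

The green square moved from (8.7, 4.9) to (5.9, 5.8), a distance of √(2.8² + 0.9²) ≈ 2.9.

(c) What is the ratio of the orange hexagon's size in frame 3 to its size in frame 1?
0.6×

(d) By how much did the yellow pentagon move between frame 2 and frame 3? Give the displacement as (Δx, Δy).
(1.8, -0.6)

The yellow pentagon was at (7.7, 9.3) in frame 2 and (9.5, 8.7) in frame 3.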